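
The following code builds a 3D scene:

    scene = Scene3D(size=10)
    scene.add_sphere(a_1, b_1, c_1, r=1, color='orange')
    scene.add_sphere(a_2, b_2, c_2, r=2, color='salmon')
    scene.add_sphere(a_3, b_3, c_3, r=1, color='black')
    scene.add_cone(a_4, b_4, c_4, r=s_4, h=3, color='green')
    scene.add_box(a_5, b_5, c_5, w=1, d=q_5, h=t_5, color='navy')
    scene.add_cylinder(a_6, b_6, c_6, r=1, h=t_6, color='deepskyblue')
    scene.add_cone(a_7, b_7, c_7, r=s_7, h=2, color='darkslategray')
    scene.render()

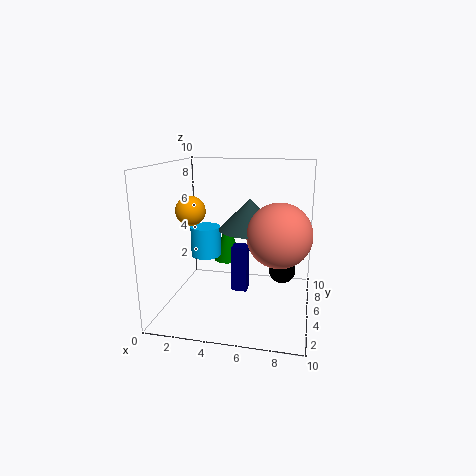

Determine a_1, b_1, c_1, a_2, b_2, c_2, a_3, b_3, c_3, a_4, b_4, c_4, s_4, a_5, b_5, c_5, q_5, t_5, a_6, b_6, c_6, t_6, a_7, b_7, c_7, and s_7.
a_1 = 2
b_1 = 4
c_1 = 7
a_2 = 8
b_2 = 3
c_2 = 6
a_3 = 8
b_3 = 7
c_3 = 2
a_4 = 4
b_4 = 6
c_4 = 3
s_4 = 1
a_5 = 5
b_5 = 3
c_5 = 2
q_5 = 1
t_5 = 3
a_6 = 3
b_6 = 4
c_6 = 4
t_6 = 2
a_7 = 6
b_7 = 4
c_7 = 6
s_7 = 2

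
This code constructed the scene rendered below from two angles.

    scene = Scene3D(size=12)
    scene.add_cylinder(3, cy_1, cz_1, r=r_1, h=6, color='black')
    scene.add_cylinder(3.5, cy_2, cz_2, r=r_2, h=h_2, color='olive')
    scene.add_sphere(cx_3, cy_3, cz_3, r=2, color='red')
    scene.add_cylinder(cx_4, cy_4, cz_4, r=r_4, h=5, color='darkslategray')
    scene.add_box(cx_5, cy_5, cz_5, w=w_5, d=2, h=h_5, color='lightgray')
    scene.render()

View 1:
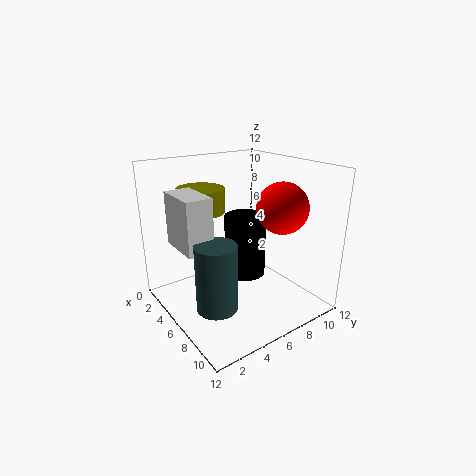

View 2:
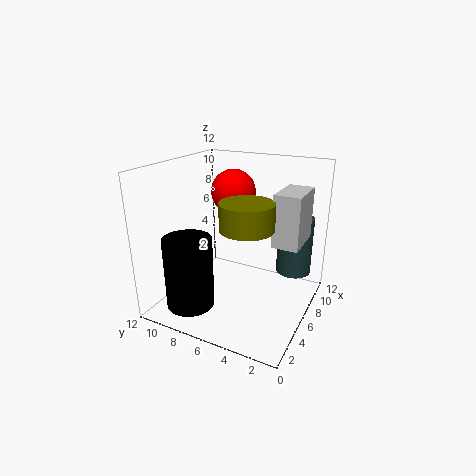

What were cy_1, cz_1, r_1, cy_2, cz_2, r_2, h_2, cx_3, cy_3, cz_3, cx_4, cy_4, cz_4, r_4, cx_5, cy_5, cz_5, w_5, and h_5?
cy_1 = 9; cz_1 = 0.5; r_1 = 2; cy_2 = 4; cz_2 = 8; r_2 = 2; h_2 = 2; cx_3 = 9; cy_3 = 8; cz_3 = 9; cx_4 = 9; cy_4 = 2; cz_4 = 2.5; r_4 = 1.5; cx_5 = 4.5; cy_5 = 0.5; cz_5 = 6.5; w_5 = 3.5; h_5 = 4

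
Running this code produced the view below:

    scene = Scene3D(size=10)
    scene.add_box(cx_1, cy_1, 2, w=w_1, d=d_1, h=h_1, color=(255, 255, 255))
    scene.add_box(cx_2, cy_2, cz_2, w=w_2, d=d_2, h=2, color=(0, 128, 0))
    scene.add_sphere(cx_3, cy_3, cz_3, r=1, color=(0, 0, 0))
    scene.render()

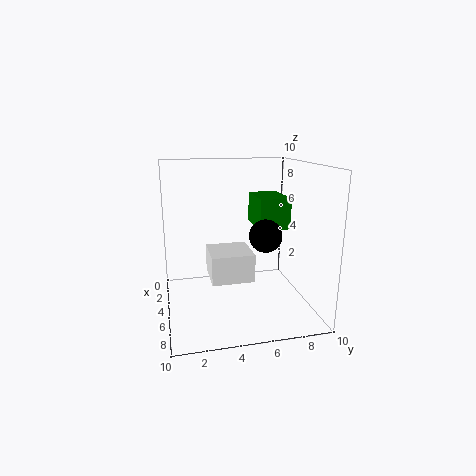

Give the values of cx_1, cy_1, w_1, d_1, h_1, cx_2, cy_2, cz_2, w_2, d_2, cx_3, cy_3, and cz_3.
cx_1 = 3; cy_1 = 3; w_1 = 3; d_1 = 3; h_1 = 2; cx_2 = 4; cy_2 = 6; cz_2 = 6; w_2 = 3; d_2 = 2; cx_3 = 8; cy_3 = 6; cz_3 = 6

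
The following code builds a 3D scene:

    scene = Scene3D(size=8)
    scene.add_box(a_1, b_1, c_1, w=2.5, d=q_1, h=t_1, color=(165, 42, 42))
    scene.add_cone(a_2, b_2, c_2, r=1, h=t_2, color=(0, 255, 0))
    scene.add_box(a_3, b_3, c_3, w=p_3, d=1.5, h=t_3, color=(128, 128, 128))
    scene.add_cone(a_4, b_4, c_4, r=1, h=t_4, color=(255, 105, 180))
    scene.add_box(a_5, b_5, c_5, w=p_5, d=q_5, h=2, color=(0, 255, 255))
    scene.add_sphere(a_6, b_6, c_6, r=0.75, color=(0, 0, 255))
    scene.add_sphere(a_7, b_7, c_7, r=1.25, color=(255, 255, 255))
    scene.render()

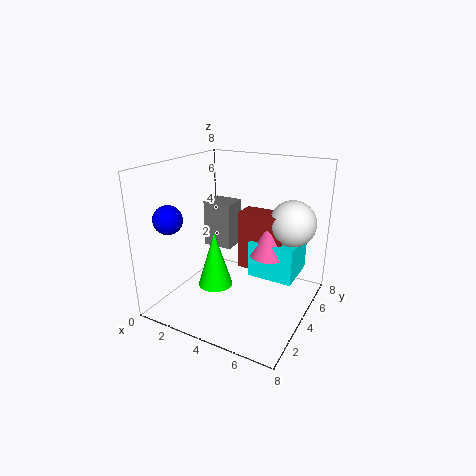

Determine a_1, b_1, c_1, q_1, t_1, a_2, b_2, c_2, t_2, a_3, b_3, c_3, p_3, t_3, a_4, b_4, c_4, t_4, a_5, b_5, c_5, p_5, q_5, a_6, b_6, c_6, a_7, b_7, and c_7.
a_1 = 4, b_1 = 4, c_1 = 2.25, q_1 = 1.25, t_1 = 3.25, a_2 = 2.75, b_2 = 3.5, c_2 = 1, t_2 = 3.25, a_3 = 1.25, b_3 = 4.75, c_3 = 2.75, p_3 = 1.75, t_3 = 2.75, a_4 = 5.75, b_4 = 4.25, c_4 = 3.25, t_4 = 2, a_5 = 4.75, b_5 = 3.75, c_5 = 2, p_5 = 2.5, q_5 = 2.5, a_6 = 1.5, b_6 = 1.25, c_6 = 5.5, a_7 = 6.75, b_7 = 5, c_7 = 5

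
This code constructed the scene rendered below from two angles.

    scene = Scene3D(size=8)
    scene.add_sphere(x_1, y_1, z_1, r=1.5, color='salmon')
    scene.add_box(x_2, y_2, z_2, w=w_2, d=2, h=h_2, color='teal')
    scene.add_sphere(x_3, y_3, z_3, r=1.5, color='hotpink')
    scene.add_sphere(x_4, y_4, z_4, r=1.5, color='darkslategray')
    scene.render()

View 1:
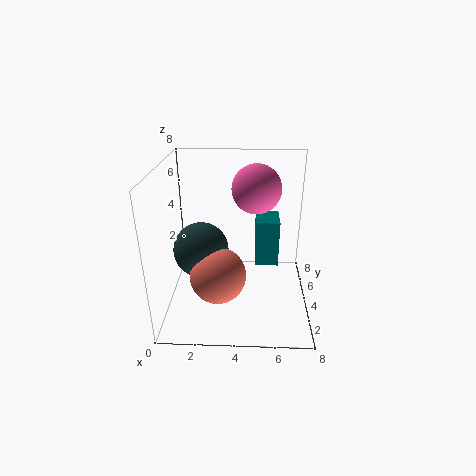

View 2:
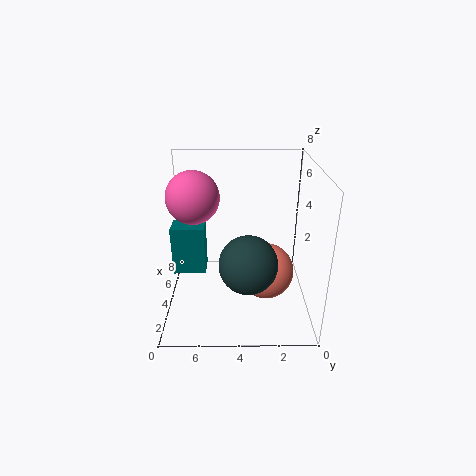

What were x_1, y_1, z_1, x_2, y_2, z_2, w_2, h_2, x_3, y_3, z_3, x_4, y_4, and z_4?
x_1 = 3, y_1 = 2.5, z_1 = 2.5, x_2 = 5, y_2 = 6, z_2 = 1, w_2 = 1.5, h_2 = 3, x_3 = 5, y_3 = 6.5, z_3 = 6, x_4 = 2, y_4 = 3.5, z_4 = 3.5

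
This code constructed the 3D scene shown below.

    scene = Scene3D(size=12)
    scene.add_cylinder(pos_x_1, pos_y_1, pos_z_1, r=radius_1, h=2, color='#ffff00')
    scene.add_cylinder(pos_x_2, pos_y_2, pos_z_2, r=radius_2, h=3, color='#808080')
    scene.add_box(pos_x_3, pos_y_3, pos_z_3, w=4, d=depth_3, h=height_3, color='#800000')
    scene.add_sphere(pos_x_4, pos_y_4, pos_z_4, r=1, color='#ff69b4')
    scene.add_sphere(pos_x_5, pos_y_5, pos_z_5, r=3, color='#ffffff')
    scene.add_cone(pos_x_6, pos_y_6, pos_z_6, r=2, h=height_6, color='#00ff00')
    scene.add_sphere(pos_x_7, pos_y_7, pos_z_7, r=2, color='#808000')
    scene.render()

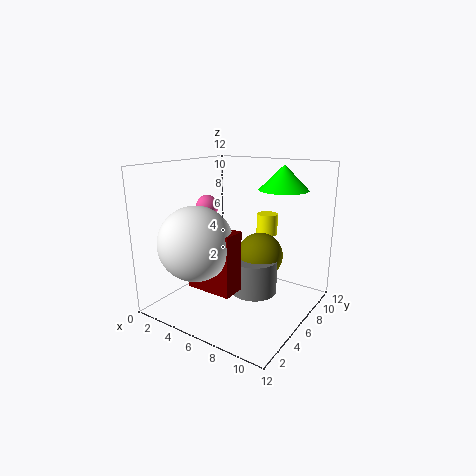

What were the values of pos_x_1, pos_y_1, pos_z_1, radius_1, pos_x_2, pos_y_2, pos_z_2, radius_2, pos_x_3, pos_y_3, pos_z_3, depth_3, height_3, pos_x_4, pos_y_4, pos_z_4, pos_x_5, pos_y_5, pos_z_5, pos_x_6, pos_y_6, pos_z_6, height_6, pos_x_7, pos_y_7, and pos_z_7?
pos_x_1 = 6; pos_y_1 = 11; pos_z_1 = 5; radius_1 = 1; pos_x_2 = 7; pos_y_2 = 7; pos_z_2 = 1; radius_2 = 2; pos_x_3 = 3; pos_y_3 = 3; pos_z_3 = 2; depth_3 = 2; height_3 = 5; pos_x_4 = 2; pos_y_4 = 7; pos_z_4 = 8; pos_x_5 = 4; pos_y_5 = 3; pos_z_5 = 6; pos_x_6 = 9; pos_y_6 = 8; pos_z_6 = 10; height_6 = 2; pos_x_7 = 7; pos_y_7 = 8; pos_z_7 = 4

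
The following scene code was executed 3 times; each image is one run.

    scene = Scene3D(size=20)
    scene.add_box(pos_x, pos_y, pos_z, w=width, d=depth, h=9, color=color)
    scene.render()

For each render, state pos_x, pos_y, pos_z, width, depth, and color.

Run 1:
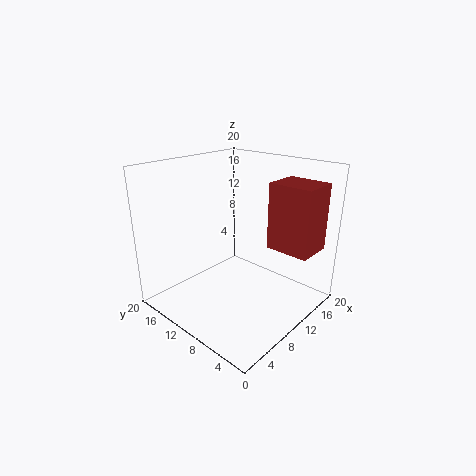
pos_x = 12, pos_y = 0.5, pos_z = 9, width = 5, depth = 6, color = 'brown'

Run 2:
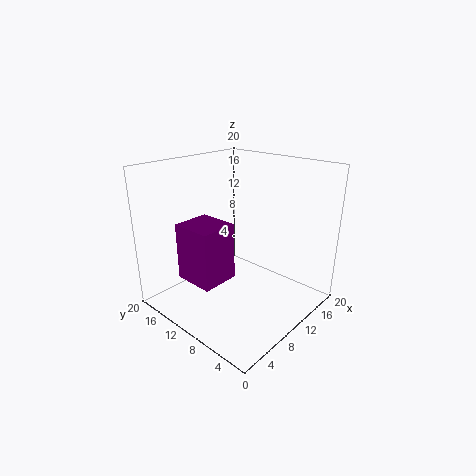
pos_x = 6.5, pos_y = 13, pos_z = 1.5, width = 6, depth = 6.5, color = 'purple'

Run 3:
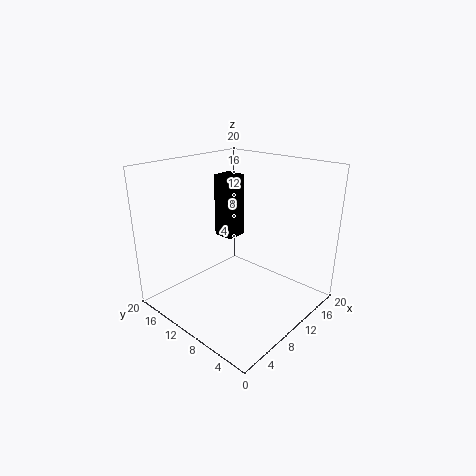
pos_x = 10.5, pos_y = 12, pos_z = 9, width = 3, depth = 3, color = 'black'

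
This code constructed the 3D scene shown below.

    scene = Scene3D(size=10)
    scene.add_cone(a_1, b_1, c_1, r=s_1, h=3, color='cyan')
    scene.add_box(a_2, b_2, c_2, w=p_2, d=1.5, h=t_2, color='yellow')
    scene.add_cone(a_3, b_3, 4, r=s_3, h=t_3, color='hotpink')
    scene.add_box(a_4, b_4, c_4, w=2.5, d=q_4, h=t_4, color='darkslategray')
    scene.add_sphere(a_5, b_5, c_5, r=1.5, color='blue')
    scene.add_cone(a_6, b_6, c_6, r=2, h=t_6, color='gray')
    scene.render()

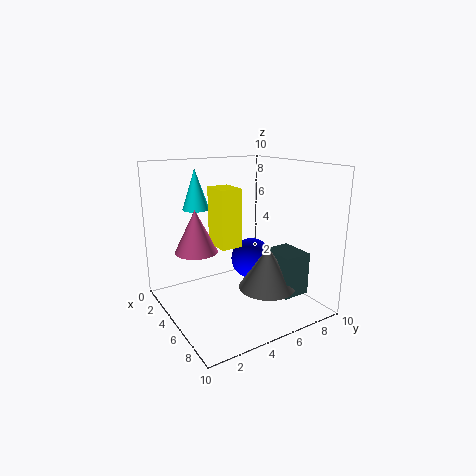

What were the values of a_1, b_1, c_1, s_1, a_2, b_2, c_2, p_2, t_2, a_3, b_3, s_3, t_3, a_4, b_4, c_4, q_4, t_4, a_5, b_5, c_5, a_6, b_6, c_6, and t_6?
a_1 = 1.5, b_1 = 3.5, c_1 = 6.5, s_1 = 1, a_2 = 3.5, b_2 = 3.5, c_2 = 4.5, p_2 = 2, t_2 = 4, a_3 = 3.5, b_3 = 2.5, s_3 = 1.5, t_3 = 3, a_4 = 5.5, b_4 = 7, c_4 = 1, q_4 = 2, t_4 = 3, a_5 = 4.5, b_5 = 6.5, c_5 = 3, a_6 = 6.5, b_6 = 6.5, c_6 = 1.5, t_6 = 3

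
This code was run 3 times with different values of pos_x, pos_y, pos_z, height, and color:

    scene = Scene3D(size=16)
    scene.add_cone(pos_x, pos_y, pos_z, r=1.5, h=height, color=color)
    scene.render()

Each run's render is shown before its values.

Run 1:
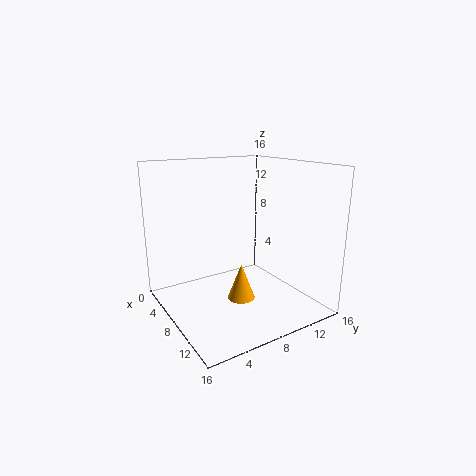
pos_x = 9.5; pos_y = 7.5; pos_z = 1.5; height = 4; color = 'orange'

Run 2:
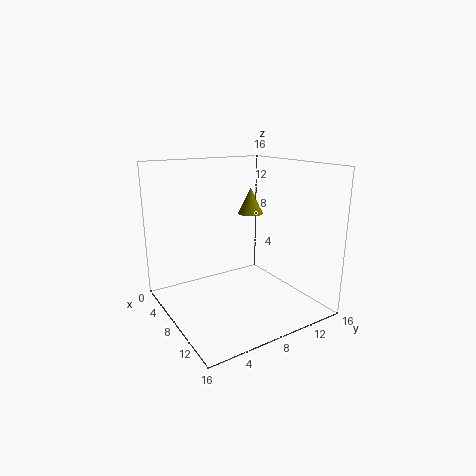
pos_x = 6; pos_y = 11; pos_z = 10; height = 3; color = 'olive'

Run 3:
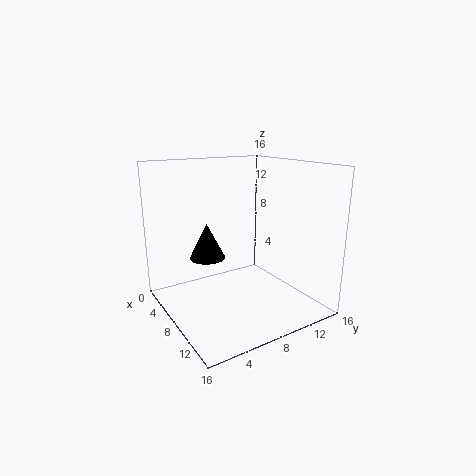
pos_x = 13.5; pos_y = 1.5; pos_z = 9; height = 3; color = 'black'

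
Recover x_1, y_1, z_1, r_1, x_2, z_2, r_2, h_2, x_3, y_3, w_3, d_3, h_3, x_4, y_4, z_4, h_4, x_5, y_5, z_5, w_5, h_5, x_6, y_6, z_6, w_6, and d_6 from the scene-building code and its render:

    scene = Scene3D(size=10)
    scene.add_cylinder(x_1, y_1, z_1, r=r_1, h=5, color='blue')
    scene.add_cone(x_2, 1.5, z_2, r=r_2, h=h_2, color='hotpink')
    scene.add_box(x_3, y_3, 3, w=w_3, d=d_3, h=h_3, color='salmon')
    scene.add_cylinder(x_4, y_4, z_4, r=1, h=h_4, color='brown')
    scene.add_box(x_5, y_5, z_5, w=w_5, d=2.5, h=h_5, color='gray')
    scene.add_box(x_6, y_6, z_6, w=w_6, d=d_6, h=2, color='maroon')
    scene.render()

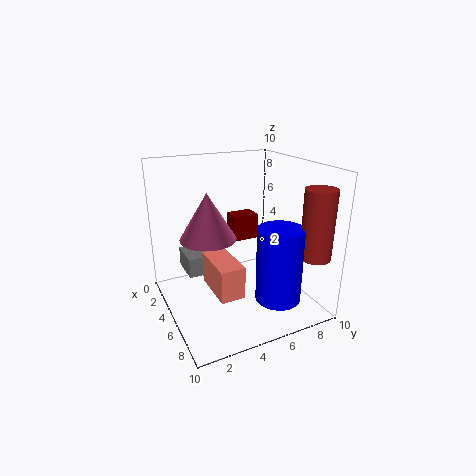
x_1 = 8
y_1 = 6.5
z_1 = 1.5
r_1 = 1.5
x_2 = 8.5
z_2 = 7
r_2 = 1.5
h_2 = 2.5
x_3 = 6
y_3 = 2
w_3 = 3
d_3 = 1.5
h_3 = 2
x_4 = 9
y_4 = 8.5
z_4 = 4.5
h_4 = 4.5
x_5 = 0.5
y_5 = 2
z_5 = 1.5
w_5 = 2.5
h_5 = 1.5
x_6 = 1
y_6 = 6
z_6 = 3.5
w_6 = 1.5
d_6 = 2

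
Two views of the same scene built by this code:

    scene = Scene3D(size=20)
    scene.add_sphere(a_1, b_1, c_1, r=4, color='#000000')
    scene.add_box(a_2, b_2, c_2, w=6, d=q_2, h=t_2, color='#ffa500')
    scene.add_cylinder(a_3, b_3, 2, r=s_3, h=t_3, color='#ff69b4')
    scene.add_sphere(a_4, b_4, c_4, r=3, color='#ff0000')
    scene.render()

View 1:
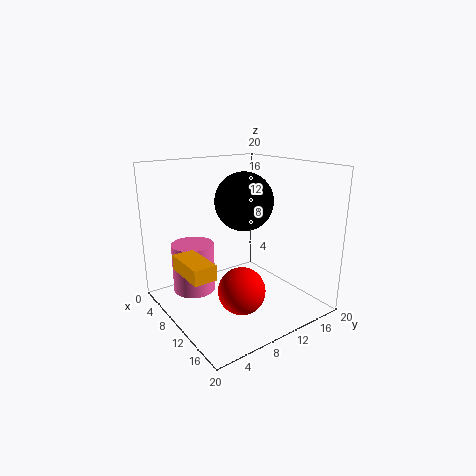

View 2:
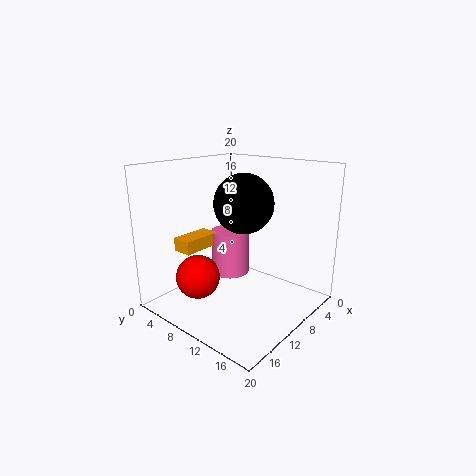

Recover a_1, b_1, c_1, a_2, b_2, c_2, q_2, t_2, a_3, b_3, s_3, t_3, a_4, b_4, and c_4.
a_1 = 10
b_1 = 11
c_1 = 15
a_2 = 8
b_2 = 1
c_2 = 7
q_2 = 3
t_2 = 2
a_3 = 6
b_3 = 5
s_3 = 3
t_3 = 7
a_4 = 15
b_4 = 7
c_4 = 5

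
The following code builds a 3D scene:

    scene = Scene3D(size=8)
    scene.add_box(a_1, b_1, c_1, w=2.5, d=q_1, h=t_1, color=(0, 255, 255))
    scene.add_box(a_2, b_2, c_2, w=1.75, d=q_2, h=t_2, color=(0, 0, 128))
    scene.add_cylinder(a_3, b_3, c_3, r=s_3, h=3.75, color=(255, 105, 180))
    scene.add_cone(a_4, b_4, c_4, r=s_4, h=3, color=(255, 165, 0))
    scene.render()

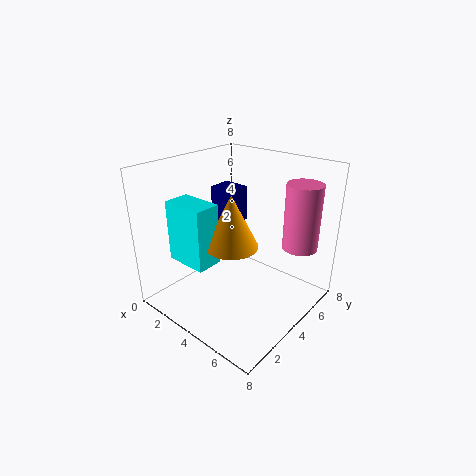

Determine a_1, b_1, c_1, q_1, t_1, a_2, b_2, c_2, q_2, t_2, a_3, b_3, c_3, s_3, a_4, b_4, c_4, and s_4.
a_1 = 0.75; b_1 = 1.75; c_1 = 2.5; q_1 = 1.5; t_1 = 3.5; a_2 = 0.25; b_2 = 5.75; c_2 = 3.5; q_2 = 1.5; t_2 = 2.25; a_3 = 6.5; b_3 = 6.5; c_3 = 3.25; s_3 = 1; a_4 = 3.75; b_4 = 3.75; c_4 = 3.5; s_4 = 1.5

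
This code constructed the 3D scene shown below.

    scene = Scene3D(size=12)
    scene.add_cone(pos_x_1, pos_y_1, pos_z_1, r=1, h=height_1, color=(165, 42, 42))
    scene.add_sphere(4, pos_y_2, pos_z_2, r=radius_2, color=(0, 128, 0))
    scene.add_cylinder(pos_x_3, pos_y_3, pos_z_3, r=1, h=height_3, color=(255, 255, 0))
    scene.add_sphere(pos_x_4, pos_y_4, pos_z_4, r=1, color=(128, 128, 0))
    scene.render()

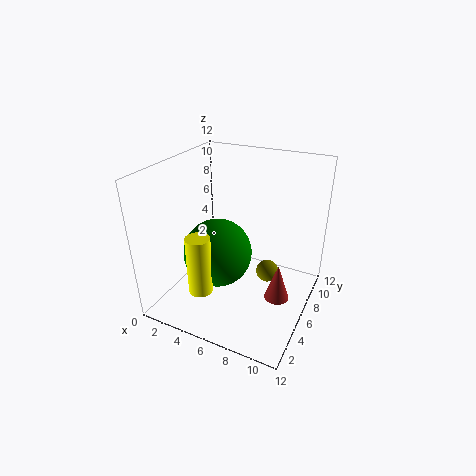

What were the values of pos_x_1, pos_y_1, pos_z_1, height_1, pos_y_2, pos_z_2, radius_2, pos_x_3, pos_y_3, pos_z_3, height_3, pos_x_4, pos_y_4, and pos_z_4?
pos_x_1 = 10, pos_y_1 = 5, pos_z_1 = 2, height_1 = 3, pos_y_2 = 6, pos_z_2 = 4, radius_2 = 3, pos_x_3 = 4, pos_y_3 = 3, pos_z_3 = 2, height_3 = 5, pos_x_4 = 8, pos_y_4 = 8, pos_z_4 = 2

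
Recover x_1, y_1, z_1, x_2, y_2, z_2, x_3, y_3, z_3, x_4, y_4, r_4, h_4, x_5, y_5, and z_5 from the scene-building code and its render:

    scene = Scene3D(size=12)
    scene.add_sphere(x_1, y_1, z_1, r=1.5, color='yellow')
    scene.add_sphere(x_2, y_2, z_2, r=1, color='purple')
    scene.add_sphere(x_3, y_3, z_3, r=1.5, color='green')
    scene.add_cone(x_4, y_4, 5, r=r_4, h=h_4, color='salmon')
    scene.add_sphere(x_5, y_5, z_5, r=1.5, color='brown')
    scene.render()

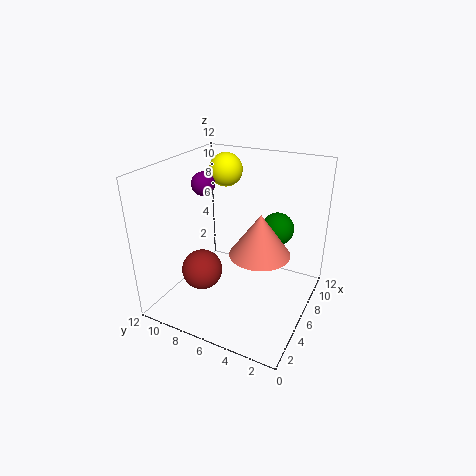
x_1 = 9.5, y_1 = 9, z_1 = 10.5, x_2 = 6.5, y_2 = 9.5, z_2 = 10, x_3 = 10, y_3 = 4, z_3 = 5.5, x_4 = 6, y_4 = 4, r_4 = 2.5, h_4 = 3.5, x_5 = 2, y_5 = 7, z_5 = 5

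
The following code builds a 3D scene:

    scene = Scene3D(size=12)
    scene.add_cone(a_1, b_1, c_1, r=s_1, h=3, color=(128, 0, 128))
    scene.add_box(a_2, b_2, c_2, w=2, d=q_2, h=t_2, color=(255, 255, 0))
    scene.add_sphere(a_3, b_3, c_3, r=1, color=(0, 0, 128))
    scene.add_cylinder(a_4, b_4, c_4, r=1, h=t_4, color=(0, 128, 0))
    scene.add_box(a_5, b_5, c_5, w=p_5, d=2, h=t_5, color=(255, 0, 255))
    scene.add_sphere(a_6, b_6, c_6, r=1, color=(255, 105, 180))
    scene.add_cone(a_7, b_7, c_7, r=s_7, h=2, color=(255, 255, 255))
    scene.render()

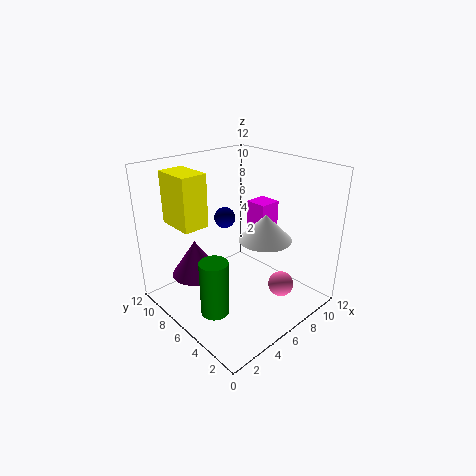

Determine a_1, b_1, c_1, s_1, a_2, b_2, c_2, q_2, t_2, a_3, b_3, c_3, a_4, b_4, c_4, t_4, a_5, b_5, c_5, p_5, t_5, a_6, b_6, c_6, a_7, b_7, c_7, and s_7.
a_1 = 3; b_1 = 8; c_1 = 3; s_1 = 2; a_2 = 1; b_2 = 6; c_2 = 8; q_2 = 3; t_2 = 4; a_3 = 8; b_3 = 10; c_3 = 6; a_4 = 1; b_4 = 3; c_4 = 3; t_4 = 4; a_5 = 9; b_5 = 6; c_5 = 4; p_5 = 2; t_5 = 4; a_6 = 7; b_6 = 2; c_6 = 3; a_7 = 6; b_7 = 3; c_7 = 7; s_7 = 2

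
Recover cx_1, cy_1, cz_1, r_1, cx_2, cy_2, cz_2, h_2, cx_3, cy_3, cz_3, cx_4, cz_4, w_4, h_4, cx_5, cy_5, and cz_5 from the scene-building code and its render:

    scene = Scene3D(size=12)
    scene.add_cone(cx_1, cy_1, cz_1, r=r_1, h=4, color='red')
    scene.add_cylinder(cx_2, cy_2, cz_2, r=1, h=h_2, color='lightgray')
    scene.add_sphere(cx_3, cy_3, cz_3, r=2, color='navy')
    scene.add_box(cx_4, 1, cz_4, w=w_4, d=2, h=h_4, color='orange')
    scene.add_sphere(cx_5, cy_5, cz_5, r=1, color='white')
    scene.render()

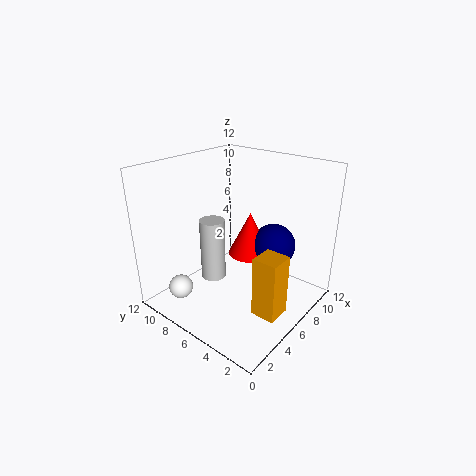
cx_1 = 9; cy_1 = 7; cz_1 = 3; r_1 = 2; cx_2 = 4; cy_2 = 7; cz_2 = 3; h_2 = 5; cx_3 = 10; cy_3 = 5; cz_3 = 4; cx_4 = 4; cz_4 = 1; w_4 = 2; h_4 = 5; cx_5 = 2; cy_5 = 9; cz_5 = 2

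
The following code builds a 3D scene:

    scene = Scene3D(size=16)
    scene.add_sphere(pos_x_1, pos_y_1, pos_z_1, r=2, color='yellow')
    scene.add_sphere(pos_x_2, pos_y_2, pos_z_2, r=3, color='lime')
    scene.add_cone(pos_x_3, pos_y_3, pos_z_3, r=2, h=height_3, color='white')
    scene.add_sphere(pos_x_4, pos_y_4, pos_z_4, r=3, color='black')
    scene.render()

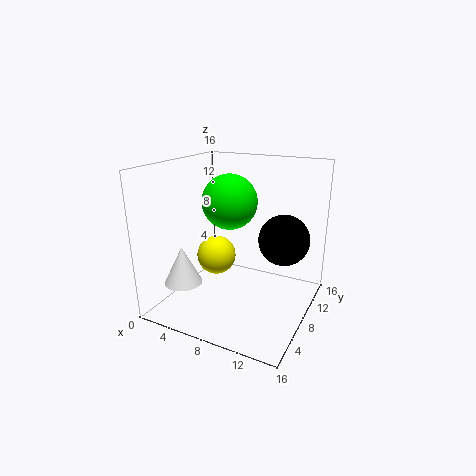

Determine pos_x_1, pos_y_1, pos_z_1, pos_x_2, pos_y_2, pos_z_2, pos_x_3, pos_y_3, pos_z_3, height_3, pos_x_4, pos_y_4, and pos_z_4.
pos_x_1 = 7; pos_y_1 = 5; pos_z_1 = 7; pos_x_2 = 7; pos_y_2 = 8; pos_z_2 = 12; pos_x_3 = 4; pos_y_3 = 3; pos_z_3 = 4; height_3 = 4; pos_x_4 = 12; pos_y_4 = 12; pos_z_4 = 7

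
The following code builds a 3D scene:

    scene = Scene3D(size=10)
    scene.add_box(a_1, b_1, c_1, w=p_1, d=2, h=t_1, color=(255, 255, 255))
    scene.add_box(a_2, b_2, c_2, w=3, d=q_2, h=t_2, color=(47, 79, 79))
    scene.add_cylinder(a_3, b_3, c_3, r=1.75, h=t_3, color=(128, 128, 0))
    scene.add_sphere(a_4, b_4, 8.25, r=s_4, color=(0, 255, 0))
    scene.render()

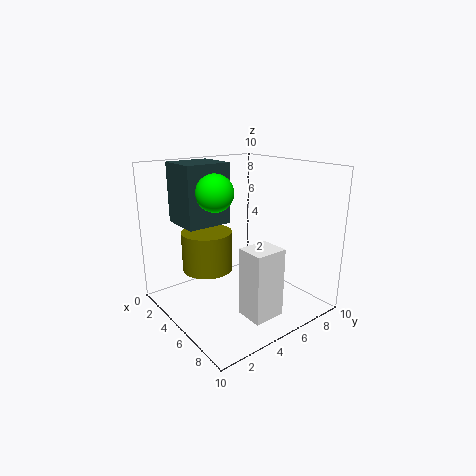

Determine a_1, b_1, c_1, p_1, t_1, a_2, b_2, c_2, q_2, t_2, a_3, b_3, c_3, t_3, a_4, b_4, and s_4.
a_1 = 8
b_1 = 2.75
c_1 = 1.5
p_1 = 1.75
t_1 = 4.25
a_2 = 0.75
b_2 = 2
c_2 = 5.75
q_2 = 3.25
t_2 = 4.25
a_3 = 3.75
b_3 = 3.25
c_3 = 2.75
t_3 = 2.75
a_4 = 4.5
b_4 = 3.5
s_4 = 1.25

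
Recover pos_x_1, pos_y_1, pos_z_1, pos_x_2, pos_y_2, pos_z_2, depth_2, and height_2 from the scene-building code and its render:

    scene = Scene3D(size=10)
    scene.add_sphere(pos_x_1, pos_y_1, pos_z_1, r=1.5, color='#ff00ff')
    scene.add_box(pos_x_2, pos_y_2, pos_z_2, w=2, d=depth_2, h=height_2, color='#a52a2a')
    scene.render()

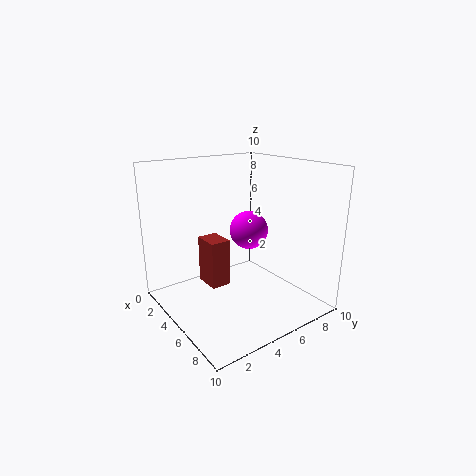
pos_x_1 = 3, pos_y_1 = 7.5, pos_z_1 = 4.5, pos_x_2 = 2, pos_y_2 = 3.5, pos_z_2 = 1, depth_2 = 1.5, height_2 = 3.5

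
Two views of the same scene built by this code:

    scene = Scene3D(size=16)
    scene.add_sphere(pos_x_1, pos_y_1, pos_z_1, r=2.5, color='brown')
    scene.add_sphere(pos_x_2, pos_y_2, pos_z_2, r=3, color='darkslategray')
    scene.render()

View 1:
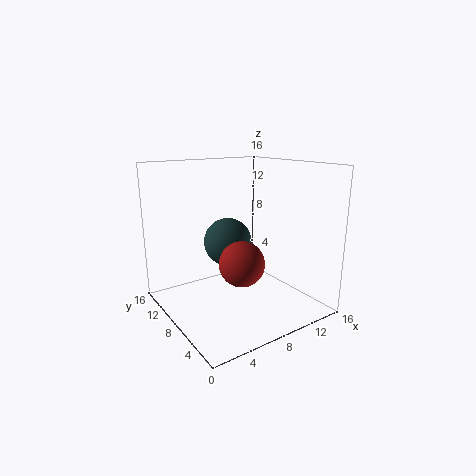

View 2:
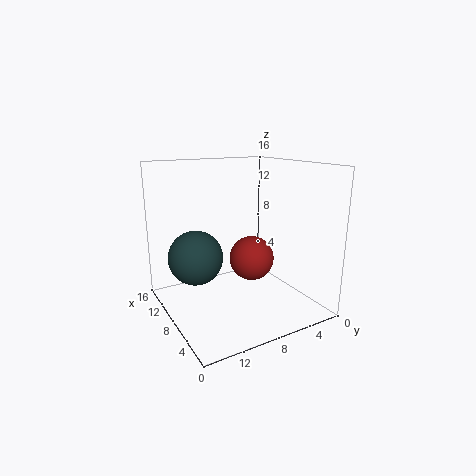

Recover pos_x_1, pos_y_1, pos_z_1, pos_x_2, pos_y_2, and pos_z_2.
pos_x_1 = 7.5
pos_y_1 = 6.5
pos_z_1 = 5.5
pos_x_2 = 9.5
pos_y_2 = 12.5
pos_z_2 = 6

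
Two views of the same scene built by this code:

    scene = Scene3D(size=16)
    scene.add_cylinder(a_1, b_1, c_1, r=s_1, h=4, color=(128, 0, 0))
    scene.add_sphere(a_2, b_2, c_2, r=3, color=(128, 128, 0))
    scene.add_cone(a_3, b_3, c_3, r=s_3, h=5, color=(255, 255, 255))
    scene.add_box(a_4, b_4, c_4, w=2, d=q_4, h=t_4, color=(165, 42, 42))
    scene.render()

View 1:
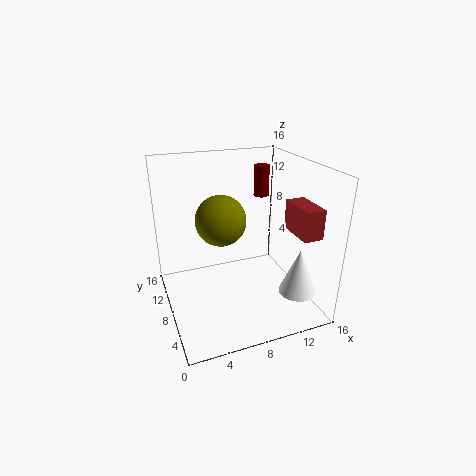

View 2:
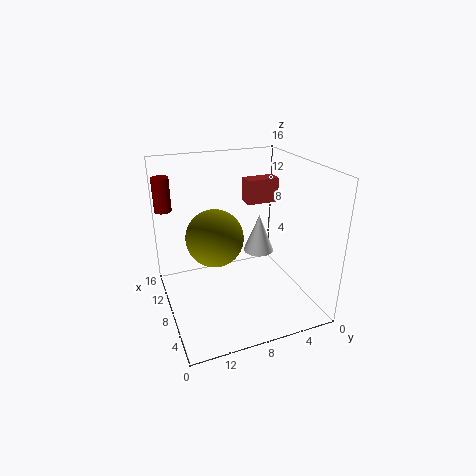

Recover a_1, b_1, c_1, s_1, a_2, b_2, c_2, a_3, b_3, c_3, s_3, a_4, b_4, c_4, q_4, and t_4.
a_1 = 14
b_1 = 15
c_1 = 10
s_1 = 1
a_2 = 7
b_2 = 11
c_2 = 9
a_3 = 13
b_3 = 3
c_3 = 3
s_3 = 2
a_4 = 12
b_4 = 1
c_4 = 10
q_4 = 4
t_4 = 3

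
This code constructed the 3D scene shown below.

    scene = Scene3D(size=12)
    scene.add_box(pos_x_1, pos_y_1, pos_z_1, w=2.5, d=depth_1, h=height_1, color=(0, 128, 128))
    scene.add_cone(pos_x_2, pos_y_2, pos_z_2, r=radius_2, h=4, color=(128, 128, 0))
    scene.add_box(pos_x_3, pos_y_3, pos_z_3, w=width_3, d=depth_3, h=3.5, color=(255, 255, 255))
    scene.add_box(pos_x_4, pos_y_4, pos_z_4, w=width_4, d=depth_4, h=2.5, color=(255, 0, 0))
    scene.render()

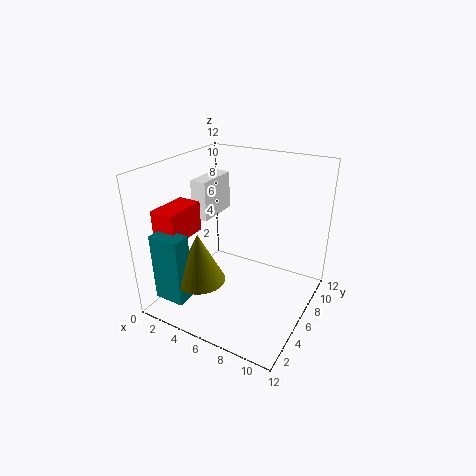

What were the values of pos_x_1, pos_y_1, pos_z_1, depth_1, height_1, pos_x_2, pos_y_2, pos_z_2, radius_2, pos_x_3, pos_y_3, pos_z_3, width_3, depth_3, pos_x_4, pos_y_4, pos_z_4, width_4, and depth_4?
pos_x_1 = 1.5; pos_y_1 = 0.5; pos_z_1 = 2; depth_1 = 1.5; height_1 = 5.5; pos_x_2 = 4.5; pos_y_2 = 2.5; pos_z_2 = 3.5; radius_2 = 2; pos_x_3 = 1; pos_y_3 = 6.5; pos_z_3 = 6.5; width_3 = 1.5; depth_3 = 4; pos_x_4 = 1; pos_y_4 = 1.5; pos_z_4 = 6.5; width_4 = 2; depth_4 = 3.5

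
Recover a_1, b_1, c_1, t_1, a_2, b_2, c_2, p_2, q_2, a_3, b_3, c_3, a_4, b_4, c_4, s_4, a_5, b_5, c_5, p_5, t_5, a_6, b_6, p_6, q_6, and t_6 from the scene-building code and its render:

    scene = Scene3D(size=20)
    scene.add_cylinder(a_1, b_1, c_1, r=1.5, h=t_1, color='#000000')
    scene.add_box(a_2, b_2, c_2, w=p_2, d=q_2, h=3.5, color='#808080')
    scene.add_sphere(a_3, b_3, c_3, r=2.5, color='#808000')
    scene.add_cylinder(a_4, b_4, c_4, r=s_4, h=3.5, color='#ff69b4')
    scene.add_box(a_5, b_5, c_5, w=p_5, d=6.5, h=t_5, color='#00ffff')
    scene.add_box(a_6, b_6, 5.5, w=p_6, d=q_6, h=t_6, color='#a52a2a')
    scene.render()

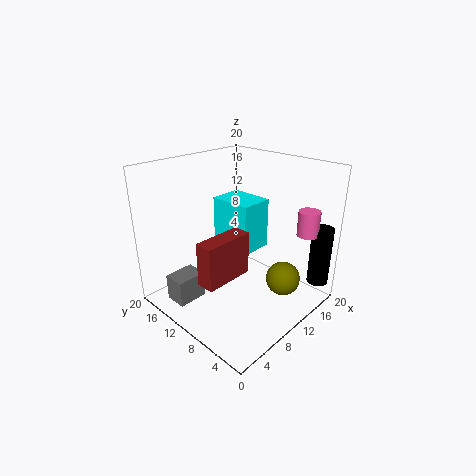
a_1 = 18
b_1 = 1.5
c_1 = 3
t_1 = 8.5
a_2 = 0.5
b_2 = 11
c_2 = 3
p_2 = 4
q_2 = 3
a_3 = 15
b_3 = 5.5
c_3 = 3
a_4 = 16.5
b_4 = 3
c_4 = 10.5
s_4 = 1.5
a_5 = 11.5
b_5 = 10
c_5 = 6.5
p_5 = 5
t_5 = 7.5
a_6 = 3
b_6 = 8
p_6 = 7
q_6 = 2.5
t_6 = 6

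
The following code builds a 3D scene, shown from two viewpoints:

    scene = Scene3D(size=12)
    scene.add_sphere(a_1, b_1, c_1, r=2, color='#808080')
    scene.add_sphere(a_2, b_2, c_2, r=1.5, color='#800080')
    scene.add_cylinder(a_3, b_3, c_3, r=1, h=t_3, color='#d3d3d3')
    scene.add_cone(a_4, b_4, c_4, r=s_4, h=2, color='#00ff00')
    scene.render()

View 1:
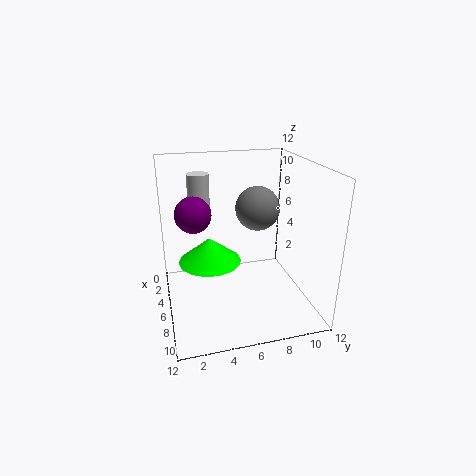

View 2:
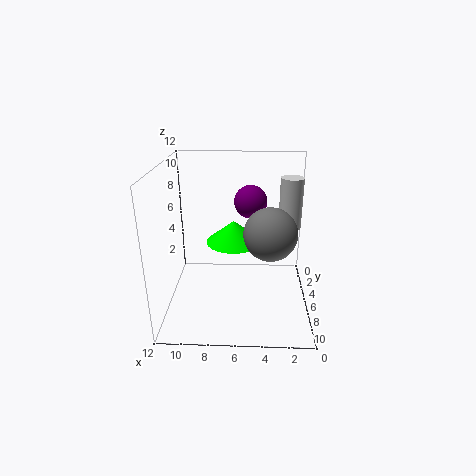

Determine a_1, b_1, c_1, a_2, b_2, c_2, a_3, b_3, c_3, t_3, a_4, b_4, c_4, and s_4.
a_1 = 3.5; b_1 = 8.5; c_1 = 7.5; a_2 = 5; b_2 = 2.5; c_2 = 8; a_3 = 1.5; b_3 = 3.5; c_3 = 6; t_3 = 4.5; a_4 = 6.5; b_4 = 3.5; c_4 = 4.5; s_4 = 2.5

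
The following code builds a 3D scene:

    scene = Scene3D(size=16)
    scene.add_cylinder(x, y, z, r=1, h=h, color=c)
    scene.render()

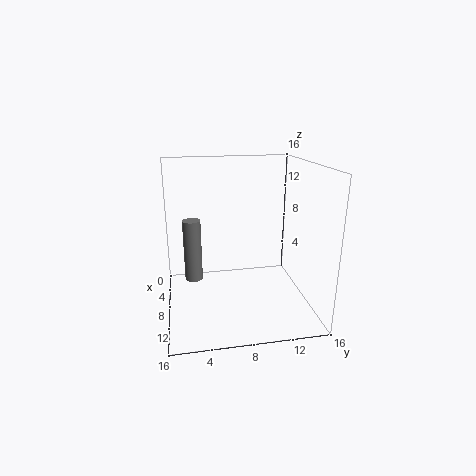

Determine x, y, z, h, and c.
x = 7, y = 3, z = 3, h = 7, c = 'gray'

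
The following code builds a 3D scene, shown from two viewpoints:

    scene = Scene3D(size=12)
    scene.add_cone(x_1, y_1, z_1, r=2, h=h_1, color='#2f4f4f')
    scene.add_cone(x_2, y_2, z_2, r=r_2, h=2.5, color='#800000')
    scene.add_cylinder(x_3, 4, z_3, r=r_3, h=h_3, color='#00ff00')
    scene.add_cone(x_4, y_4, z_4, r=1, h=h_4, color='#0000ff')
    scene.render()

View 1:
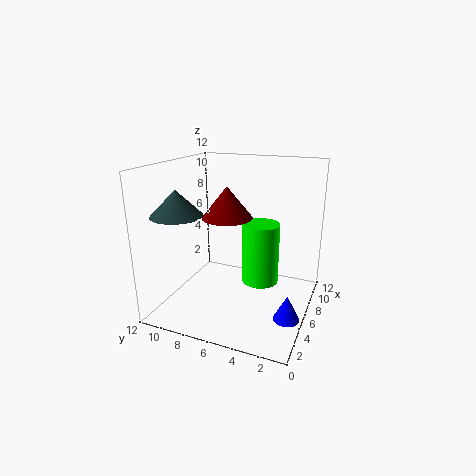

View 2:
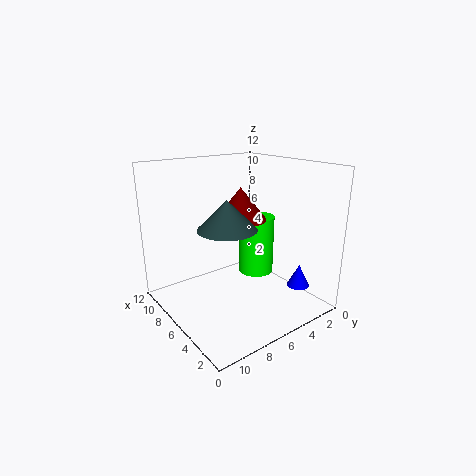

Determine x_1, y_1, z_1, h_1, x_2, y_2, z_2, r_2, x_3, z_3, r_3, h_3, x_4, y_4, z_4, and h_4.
x_1 = 2.5; y_1 = 9.5; z_1 = 8.5; h_1 = 2; x_2 = 5; y_2 = 6.5; z_2 = 8; r_2 = 2; x_3 = 6; z_3 = 2.5; r_3 = 1.5; h_3 = 5; x_4 = 3.5; y_4 = 1; z_4 = 1; h_4 = 2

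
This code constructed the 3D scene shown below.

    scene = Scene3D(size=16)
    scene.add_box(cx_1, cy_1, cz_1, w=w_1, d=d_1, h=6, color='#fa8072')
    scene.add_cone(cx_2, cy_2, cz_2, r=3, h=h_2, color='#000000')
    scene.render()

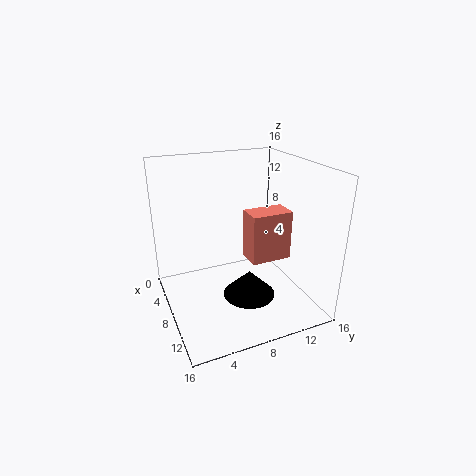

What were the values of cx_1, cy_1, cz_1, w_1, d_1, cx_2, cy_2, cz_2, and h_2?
cx_1 = 5, cy_1 = 10, cz_1 = 4, w_1 = 3, d_1 = 5, cx_2 = 9, cy_2 = 9, cz_2 = 1, h_2 = 3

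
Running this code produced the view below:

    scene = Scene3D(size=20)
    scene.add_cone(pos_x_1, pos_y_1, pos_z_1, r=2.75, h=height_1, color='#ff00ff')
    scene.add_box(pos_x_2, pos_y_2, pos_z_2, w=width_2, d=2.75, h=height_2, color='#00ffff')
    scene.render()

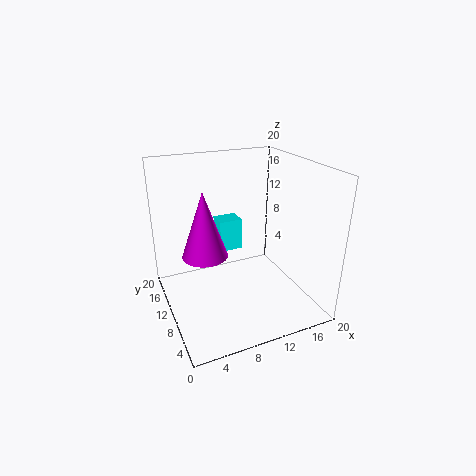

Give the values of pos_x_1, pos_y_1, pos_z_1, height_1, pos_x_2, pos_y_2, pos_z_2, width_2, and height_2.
pos_x_1 = 4; pos_y_1 = 6.25; pos_z_1 = 10.5; height_1 = 8; pos_x_2 = 8; pos_y_2 = 11.5; pos_z_2 = 7.5; width_2 = 3.25; height_2 = 4.5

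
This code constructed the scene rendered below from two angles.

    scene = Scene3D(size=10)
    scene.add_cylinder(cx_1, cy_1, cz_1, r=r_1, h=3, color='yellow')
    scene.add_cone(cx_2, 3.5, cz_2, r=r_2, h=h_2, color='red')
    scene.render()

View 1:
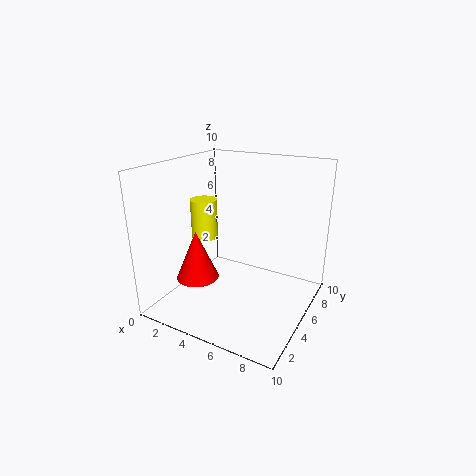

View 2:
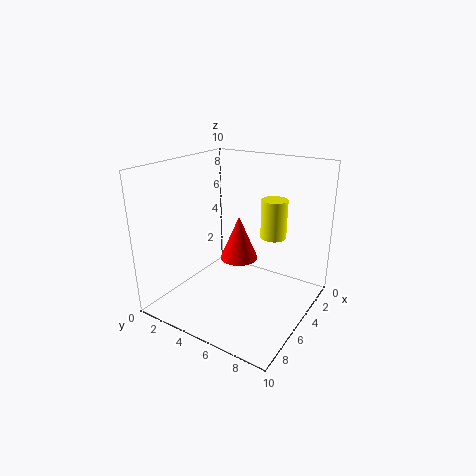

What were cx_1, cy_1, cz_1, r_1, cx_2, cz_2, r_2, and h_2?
cx_1 = 1.5, cy_1 = 6, cz_1 = 4, r_1 = 1, cx_2 = 2.5, cz_2 = 2, r_2 = 1.5, h_2 = 3.5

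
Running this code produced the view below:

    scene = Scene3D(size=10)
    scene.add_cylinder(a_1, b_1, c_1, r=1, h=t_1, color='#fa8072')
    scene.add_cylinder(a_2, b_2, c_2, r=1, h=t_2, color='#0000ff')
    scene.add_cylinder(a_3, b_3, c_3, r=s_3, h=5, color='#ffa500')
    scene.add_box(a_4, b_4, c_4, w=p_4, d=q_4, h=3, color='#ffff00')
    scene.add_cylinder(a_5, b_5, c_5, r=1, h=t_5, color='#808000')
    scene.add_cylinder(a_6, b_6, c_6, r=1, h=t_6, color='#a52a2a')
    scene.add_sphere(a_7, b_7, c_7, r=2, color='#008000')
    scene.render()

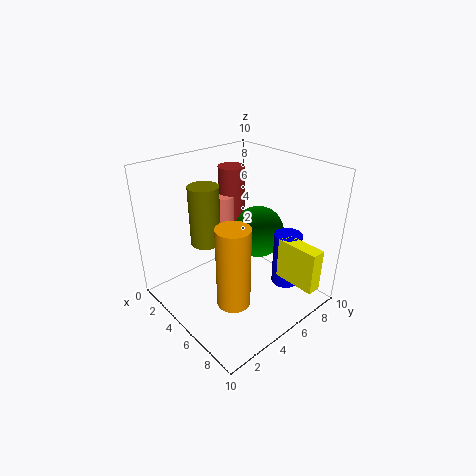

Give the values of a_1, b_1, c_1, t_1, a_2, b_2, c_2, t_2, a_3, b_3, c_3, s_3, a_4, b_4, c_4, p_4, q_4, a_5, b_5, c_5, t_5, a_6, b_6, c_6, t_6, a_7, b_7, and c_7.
a_1 = 2
b_1 = 6
c_1 = 5
t_1 = 2
a_2 = 7
b_2 = 8
c_2 = 1
t_2 = 4
a_3 = 8
b_3 = 2
c_3 = 3
s_3 = 1
a_4 = 7
b_4 = 7
c_4 = 2
p_4 = 3
q_4 = 1
a_5 = 4
b_5 = 3
c_5 = 5
t_5 = 4
a_6 = 2
b_6 = 7
c_6 = 5
t_6 = 4
a_7 = 4
b_7 = 8
c_7 = 4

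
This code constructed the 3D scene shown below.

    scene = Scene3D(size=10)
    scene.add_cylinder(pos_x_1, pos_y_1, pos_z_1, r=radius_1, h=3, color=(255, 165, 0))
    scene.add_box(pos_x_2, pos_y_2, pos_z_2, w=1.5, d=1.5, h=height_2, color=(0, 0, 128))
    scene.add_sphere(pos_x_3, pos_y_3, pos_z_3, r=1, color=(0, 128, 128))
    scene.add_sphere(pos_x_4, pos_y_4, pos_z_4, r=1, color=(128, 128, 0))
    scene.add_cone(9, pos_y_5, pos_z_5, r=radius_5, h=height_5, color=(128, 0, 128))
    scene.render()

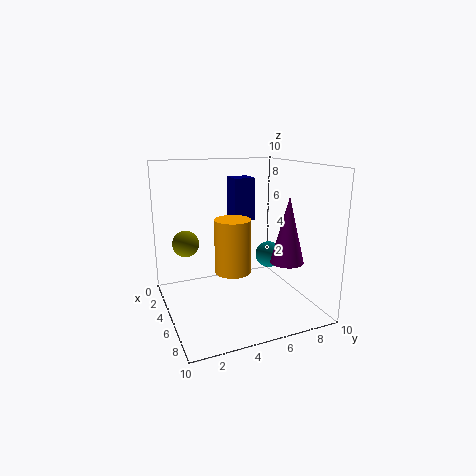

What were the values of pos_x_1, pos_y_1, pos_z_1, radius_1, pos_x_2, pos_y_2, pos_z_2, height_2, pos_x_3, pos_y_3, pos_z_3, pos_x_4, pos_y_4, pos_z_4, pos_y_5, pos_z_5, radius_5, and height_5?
pos_x_1 = 9; pos_y_1 = 3; pos_z_1 = 4.5; radius_1 = 1; pos_x_2 = 3; pos_y_2 = 5; pos_z_2 = 6; height_2 = 3; pos_x_3 = 4; pos_y_3 = 8; pos_z_3 = 3; pos_x_4 = 2; pos_y_4 = 2; pos_z_4 = 4; pos_y_5 = 6.5; pos_z_5 = 4.5; radius_5 = 1; height_5 = 4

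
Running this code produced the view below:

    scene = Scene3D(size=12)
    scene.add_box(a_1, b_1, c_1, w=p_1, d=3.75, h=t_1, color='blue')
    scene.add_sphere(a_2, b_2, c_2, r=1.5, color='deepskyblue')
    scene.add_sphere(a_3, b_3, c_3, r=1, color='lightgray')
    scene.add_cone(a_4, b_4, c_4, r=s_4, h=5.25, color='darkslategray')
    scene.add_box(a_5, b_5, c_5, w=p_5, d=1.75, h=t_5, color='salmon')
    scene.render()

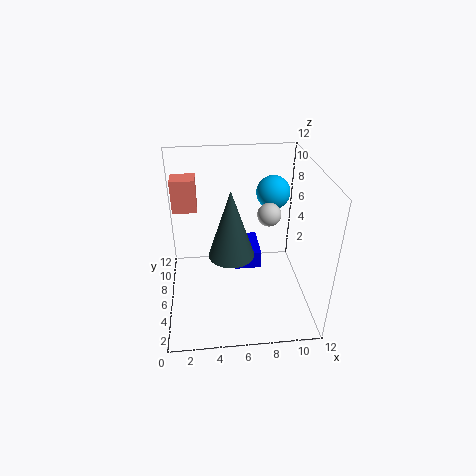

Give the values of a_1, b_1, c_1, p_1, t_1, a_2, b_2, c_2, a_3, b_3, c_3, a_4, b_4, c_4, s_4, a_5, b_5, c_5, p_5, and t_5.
a_1 = 6
b_1 = 8.25
c_1 = 1
p_1 = 2.5
t_1 = 1.75
a_2 = 9.5
b_2 = 9.25
c_2 = 8.5
a_3 = 8.75
b_3 = 7
c_3 = 7.5
a_4 = 5.25
b_4 = 3.75
c_4 = 6
s_4 = 1.75
a_5 = 0.75
b_5 = 7
c_5 = 8
p_5 = 2
t_5 = 2.75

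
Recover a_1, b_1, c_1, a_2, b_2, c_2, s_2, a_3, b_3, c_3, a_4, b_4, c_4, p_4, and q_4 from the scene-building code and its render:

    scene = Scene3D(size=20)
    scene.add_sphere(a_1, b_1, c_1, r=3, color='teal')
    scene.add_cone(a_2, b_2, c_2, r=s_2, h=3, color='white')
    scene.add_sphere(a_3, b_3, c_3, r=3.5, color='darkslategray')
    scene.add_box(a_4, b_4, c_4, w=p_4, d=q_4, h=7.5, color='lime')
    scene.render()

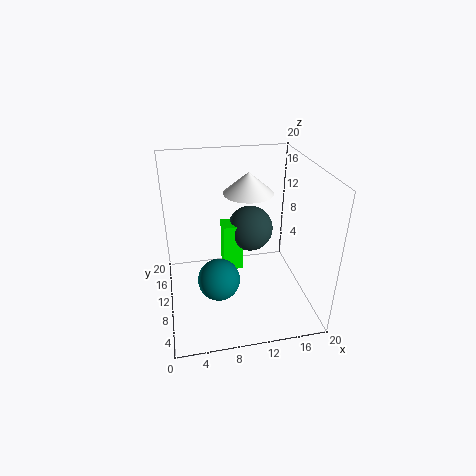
a_1 = 7, b_1 = 9, c_1 = 4, a_2 = 12, b_2 = 12.5, c_2 = 15.5, s_2 = 3.5, a_3 = 13, b_3 = 15, c_3 = 8.5, a_4 = 8.5, b_4 = 13, c_4 = 2.5, p_4 = 3, q_4 = 3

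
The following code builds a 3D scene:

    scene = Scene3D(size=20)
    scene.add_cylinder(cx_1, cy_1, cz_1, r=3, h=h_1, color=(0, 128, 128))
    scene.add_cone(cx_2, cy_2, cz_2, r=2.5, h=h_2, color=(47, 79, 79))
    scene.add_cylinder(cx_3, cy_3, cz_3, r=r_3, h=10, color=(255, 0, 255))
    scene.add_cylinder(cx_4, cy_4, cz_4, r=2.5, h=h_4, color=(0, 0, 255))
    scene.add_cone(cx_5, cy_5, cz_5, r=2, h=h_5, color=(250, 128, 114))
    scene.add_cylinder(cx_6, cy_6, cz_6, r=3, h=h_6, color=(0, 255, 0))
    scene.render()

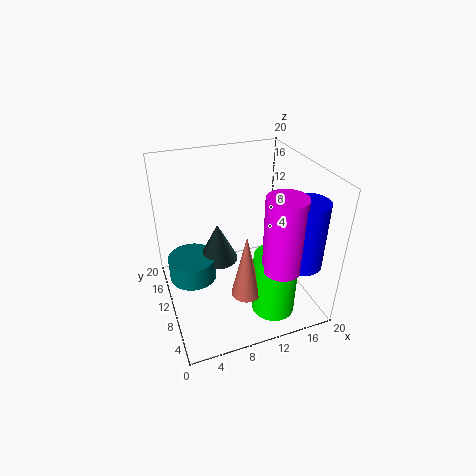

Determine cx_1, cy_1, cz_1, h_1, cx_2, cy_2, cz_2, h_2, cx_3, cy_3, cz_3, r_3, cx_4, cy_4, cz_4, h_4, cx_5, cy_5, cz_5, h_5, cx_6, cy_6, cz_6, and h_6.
cx_1 = 3, cy_1 = 8, cz_1 = 7, h_1 = 3, cx_2 = 6.5, cy_2 = 8, cz_2 = 9, h_2 = 5, cx_3 = 13.5, cy_3 = 3.5, cz_3 = 8.5, r_3 = 2.5, cx_4 = 16.5, cy_4 = 3.5, cz_4 = 8.5, h_4 = 9, cx_5 = 9.5, cy_5 = 5.5, cz_5 = 4, h_5 = 9, cx_6 = 13.5, cy_6 = 5, cz_6 = 0.5, h_6 = 9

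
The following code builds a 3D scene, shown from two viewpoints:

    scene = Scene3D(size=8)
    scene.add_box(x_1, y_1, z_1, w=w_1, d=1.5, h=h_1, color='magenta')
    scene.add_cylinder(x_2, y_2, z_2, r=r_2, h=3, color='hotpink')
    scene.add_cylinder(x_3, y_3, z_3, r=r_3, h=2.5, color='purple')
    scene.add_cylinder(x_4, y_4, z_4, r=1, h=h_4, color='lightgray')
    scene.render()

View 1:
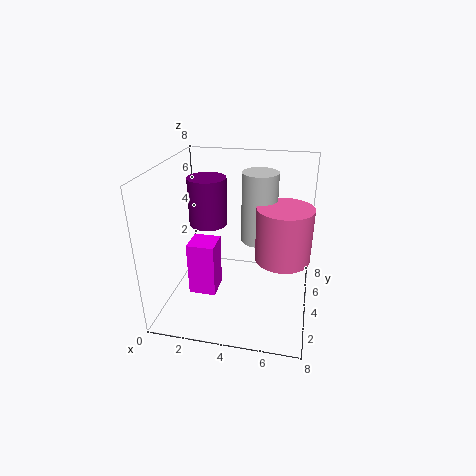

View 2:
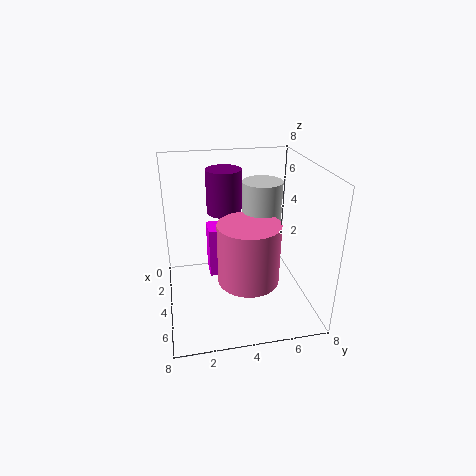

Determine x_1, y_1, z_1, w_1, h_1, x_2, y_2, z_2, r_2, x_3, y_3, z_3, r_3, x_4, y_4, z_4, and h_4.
x_1 = 1.5
y_1 = 2.5
z_1 = 1
w_1 = 1.5
h_1 = 3
x_2 = 6.5
y_2 = 4
z_2 = 3
r_2 = 1.5
x_3 = 2.5
y_3 = 3.5
z_3 = 5
r_3 = 1
x_4 = 5
y_4 = 5
z_4 = 3.5
h_4 = 4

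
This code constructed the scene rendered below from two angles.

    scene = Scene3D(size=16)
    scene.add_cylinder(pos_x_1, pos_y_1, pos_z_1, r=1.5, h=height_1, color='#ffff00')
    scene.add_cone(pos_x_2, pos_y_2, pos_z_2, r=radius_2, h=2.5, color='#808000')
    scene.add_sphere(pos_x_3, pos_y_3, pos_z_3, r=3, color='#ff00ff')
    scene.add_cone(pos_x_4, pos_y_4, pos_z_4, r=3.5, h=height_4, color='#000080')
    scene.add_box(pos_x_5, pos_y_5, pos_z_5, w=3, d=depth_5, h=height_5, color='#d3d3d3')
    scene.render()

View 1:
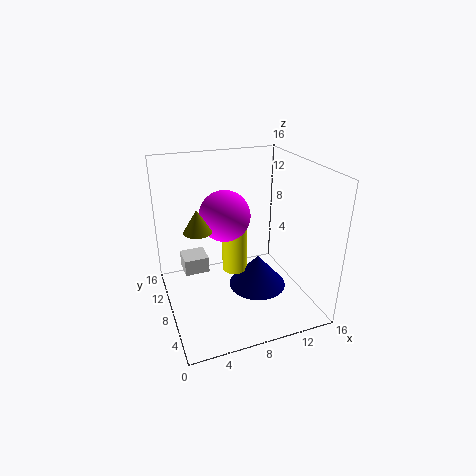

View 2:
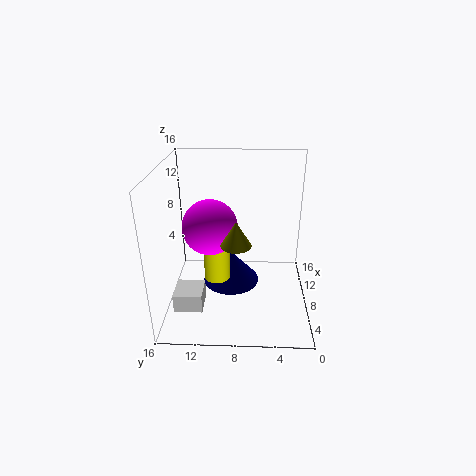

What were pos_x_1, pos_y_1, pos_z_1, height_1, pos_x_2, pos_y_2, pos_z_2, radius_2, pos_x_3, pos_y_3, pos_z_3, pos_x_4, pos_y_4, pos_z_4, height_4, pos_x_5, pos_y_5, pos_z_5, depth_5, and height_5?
pos_x_1 = 8.5; pos_y_1 = 10.5; pos_z_1 = 2.5; height_1 = 7; pos_x_2 = 3.5; pos_y_2 = 8; pos_z_2 = 9.5; radius_2 = 1.5; pos_x_3 = 7.5; pos_y_3 = 11; pos_z_3 = 9.5; pos_x_4 = 11; pos_y_4 = 9; pos_z_4 = 0.5; height_4 = 4; pos_x_5 = 2.5; pos_y_5 = 11.5; pos_z_5 = 2; depth_5 = 3; height_5 = 2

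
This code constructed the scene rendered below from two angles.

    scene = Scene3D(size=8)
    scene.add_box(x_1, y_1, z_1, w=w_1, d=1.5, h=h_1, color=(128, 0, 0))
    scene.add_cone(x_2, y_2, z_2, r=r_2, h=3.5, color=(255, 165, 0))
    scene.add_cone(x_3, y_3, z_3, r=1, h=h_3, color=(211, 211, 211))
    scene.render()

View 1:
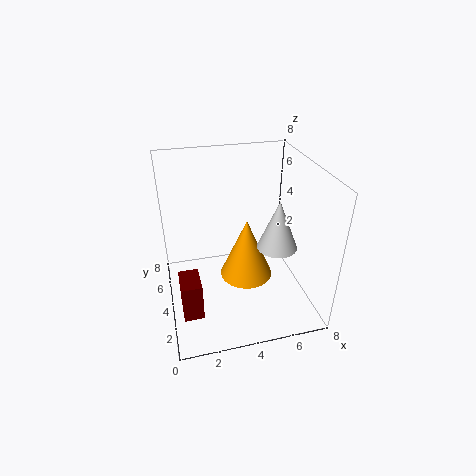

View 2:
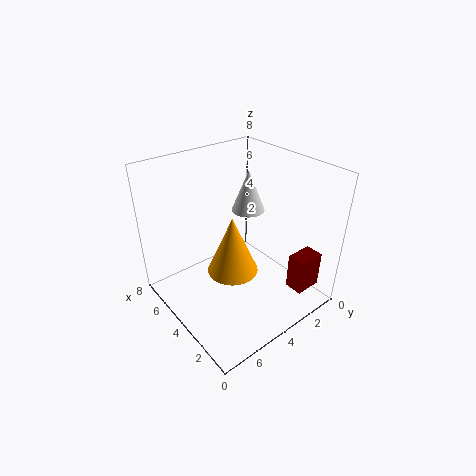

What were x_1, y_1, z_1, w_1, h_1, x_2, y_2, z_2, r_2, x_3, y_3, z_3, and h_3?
x_1 = 0.5; y_1 = 1; z_1 = 1.5; w_1 = 1; h_1 = 2; x_2 = 4.5; y_2 = 4; z_2 = 1.5; r_2 = 1.5; x_3 = 5.5; y_3 = 2; z_3 = 4.5; h_3 = 2.5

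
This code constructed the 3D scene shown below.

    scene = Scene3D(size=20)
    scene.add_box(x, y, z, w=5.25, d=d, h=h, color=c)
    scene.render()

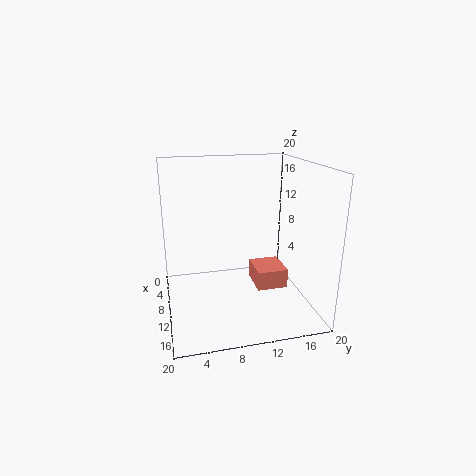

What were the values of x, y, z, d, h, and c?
x = 3.75; y = 13.5; z = 0.5; d = 4.75; h = 3; c = 'salmon'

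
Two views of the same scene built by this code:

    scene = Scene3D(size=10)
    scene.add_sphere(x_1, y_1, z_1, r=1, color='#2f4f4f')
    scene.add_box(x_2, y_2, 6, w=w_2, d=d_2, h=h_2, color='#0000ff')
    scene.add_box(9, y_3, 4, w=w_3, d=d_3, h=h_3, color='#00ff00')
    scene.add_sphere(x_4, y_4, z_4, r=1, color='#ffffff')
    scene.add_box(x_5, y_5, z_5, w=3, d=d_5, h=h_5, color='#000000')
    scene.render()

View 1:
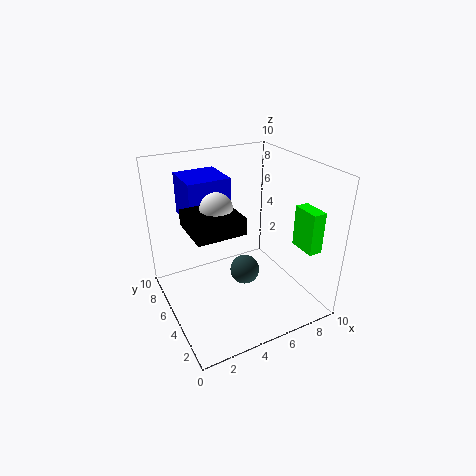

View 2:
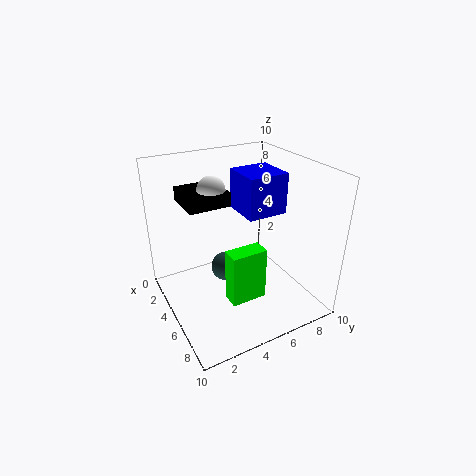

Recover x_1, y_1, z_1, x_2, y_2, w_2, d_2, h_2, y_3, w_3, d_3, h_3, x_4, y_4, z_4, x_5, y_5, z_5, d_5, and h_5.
x_1 = 5, y_1 = 4, z_1 = 3, x_2 = 2, y_2 = 6, w_2 = 3, d_2 = 3, h_2 = 3, y_3 = 2, w_3 = 1, d_3 = 2, h_3 = 3, x_4 = 3, y_4 = 4, z_4 = 8, x_5 = 1, y_5 = 2, z_5 = 7, d_5 = 3, h_5 = 1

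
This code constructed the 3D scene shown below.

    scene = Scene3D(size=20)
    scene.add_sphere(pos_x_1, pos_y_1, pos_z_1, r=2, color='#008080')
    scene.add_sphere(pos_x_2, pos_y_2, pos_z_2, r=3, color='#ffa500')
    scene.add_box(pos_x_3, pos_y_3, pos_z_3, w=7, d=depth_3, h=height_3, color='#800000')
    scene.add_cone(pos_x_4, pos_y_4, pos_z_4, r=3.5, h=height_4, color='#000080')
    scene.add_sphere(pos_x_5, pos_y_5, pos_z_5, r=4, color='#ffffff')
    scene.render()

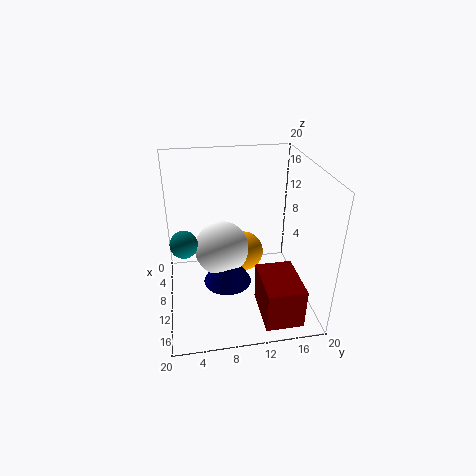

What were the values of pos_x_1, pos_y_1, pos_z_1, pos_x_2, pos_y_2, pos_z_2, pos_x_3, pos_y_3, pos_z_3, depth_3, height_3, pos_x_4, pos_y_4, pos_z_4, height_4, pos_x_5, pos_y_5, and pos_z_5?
pos_x_1 = 8
pos_y_1 = 2.5
pos_z_1 = 8.5
pos_x_2 = 6.5
pos_y_2 = 11.5
pos_z_2 = 5.5
pos_x_3 = 12.5
pos_y_3 = 12
pos_z_3 = 1.5
depth_3 = 5
height_3 = 5.5
pos_x_4 = 9.5
pos_y_4 = 8.5
pos_z_4 = 2.5
height_4 = 6
pos_x_5 = 7.5
pos_y_5 = 8
pos_z_5 = 7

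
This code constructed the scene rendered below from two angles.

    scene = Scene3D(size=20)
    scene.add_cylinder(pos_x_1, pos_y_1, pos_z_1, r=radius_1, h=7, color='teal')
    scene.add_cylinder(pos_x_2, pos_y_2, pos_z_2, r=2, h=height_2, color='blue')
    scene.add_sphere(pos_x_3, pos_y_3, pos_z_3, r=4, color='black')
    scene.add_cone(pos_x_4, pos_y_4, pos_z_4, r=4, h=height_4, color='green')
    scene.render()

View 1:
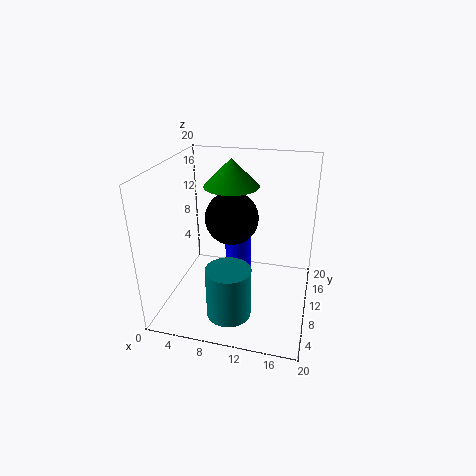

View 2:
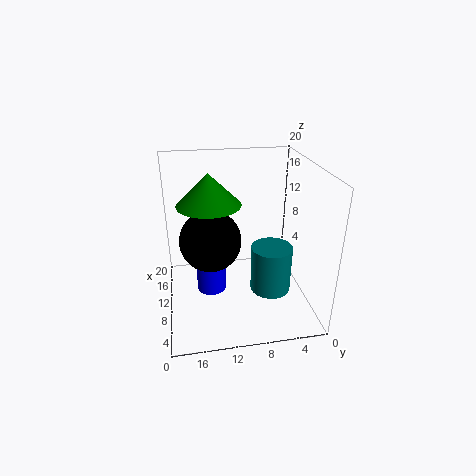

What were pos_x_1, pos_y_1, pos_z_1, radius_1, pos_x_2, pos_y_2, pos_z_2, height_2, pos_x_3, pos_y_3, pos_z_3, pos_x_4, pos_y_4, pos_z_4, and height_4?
pos_x_1 = 10
pos_y_1 = 5
pos_z_1 = 1
radius_1 = 3
pos_x_2 = 9
pos_y_2 = 14
pos_z_2 = 3
height_2 = 6
pos_x_3 = 8
pos_y_3 = 14
pos_z_3 = 11
pos_x_4 = 8
pos_y_4 = 14
pos_z_4 = 16
height_4 = 4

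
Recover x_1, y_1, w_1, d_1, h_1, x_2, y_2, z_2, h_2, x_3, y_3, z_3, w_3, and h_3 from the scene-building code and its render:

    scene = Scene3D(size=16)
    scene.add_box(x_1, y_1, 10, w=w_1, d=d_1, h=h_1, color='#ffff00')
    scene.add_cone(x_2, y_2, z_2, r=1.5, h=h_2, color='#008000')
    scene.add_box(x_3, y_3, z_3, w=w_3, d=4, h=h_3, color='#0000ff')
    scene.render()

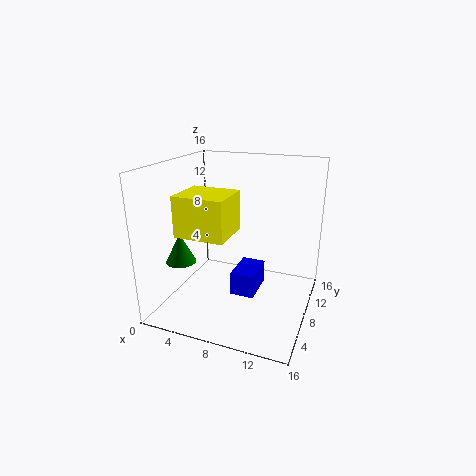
x_1 = 4
y_1 = 1.5
w_1 = 5
d_1 = 4.5
h_1 = 4
x_2 = 4
y_2 = 2.5
z_2 = 7
h_2 = 3
x_3 = 8.5
y_3 = 4.5
z_3 = 3
w_3 = 2.5
h_3 = 2.5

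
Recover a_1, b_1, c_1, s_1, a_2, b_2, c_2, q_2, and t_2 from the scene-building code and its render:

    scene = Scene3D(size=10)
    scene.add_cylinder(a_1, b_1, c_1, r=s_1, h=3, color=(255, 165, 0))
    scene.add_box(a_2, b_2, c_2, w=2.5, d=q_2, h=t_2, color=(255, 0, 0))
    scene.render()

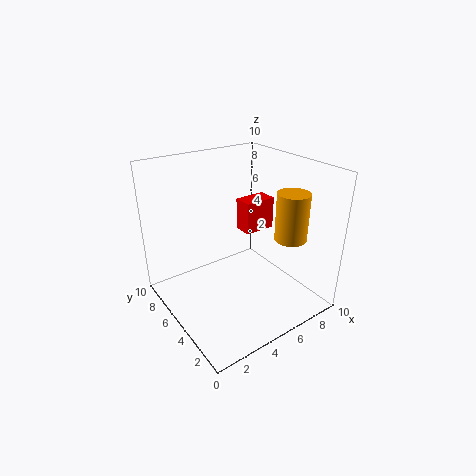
a_1 = 6.5, b_1 = 1.5, c_1 = 6, s_1 = 1, a_2 = 7, b_2 = 6.5, c_2 = 4, q_2 = 1.5, t_2 = 2.5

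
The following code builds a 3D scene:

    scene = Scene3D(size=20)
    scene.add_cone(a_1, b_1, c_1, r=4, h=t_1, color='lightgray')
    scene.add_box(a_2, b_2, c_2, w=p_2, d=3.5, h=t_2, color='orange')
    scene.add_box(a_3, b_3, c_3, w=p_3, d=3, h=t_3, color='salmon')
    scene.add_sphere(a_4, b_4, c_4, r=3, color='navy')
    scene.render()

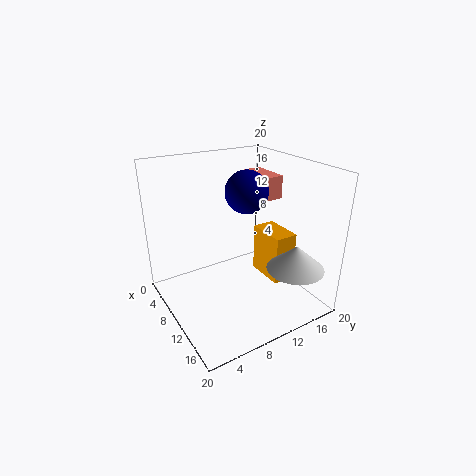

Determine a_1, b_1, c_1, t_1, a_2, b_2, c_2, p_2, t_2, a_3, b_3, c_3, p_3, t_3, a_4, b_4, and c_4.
a_1 = 15.5; b_1 = 16; c_1 = 6; t_1 = 3.5; a_2 = 6; b_2 = 15.5; c_2 = 1.5; p_2 = 6; t_2 = 7.5; a_3 = 2; b_3 = 16; c_3 = 13.5; p_3 = 6; t_3 = 3.5; a_4 = 9; b_4 = 12; c_4 = 16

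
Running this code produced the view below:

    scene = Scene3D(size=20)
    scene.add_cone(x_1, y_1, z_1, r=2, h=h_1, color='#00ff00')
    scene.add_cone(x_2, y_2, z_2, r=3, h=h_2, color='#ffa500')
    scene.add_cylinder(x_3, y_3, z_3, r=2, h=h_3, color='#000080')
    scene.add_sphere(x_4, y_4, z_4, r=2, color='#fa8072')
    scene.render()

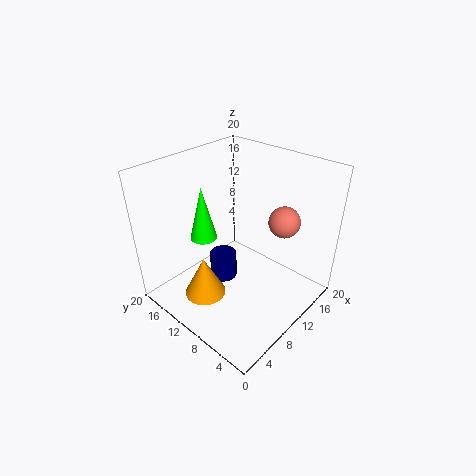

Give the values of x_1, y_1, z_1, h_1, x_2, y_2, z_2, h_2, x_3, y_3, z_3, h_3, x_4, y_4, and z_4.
x_1 = 9; y_1 = 16; z_1 = 8; h_1 = 8; x_2 = 6; y_2 = 13; z_2 = 1; h_2 = 6; x_3 = 10; y_3 = 13; z_3 = 2; h_3 = 4; x_4 = 12; y_4 = 4; z_4 = 14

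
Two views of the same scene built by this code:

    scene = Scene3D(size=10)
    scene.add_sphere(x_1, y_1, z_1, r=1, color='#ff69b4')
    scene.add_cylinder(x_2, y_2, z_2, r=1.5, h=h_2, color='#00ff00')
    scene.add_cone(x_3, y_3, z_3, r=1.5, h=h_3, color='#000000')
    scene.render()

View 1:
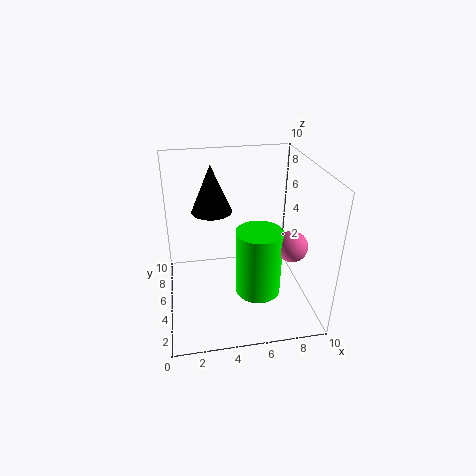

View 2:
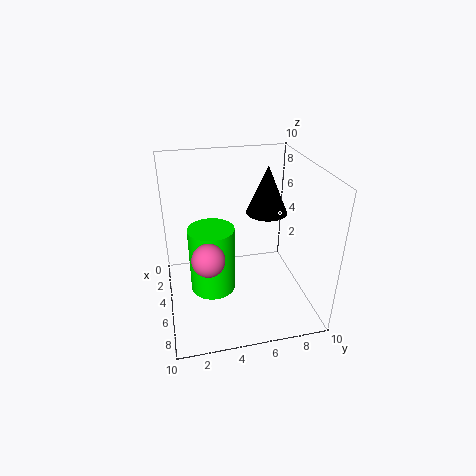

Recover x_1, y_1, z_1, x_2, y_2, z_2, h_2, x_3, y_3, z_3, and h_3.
x_1 = 8
y_1 = 2.5
z_1 = 5.5
x_2 = 6
y_2 = 3
z_2 = 2
h_2 = 4.5
x_3 = 3.5
y_3 = 7.5
z_3 = 6
h_3 = 3.5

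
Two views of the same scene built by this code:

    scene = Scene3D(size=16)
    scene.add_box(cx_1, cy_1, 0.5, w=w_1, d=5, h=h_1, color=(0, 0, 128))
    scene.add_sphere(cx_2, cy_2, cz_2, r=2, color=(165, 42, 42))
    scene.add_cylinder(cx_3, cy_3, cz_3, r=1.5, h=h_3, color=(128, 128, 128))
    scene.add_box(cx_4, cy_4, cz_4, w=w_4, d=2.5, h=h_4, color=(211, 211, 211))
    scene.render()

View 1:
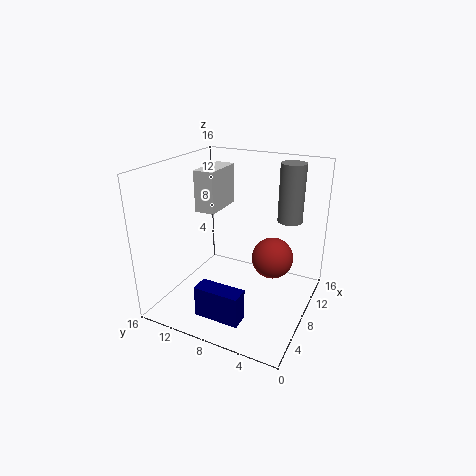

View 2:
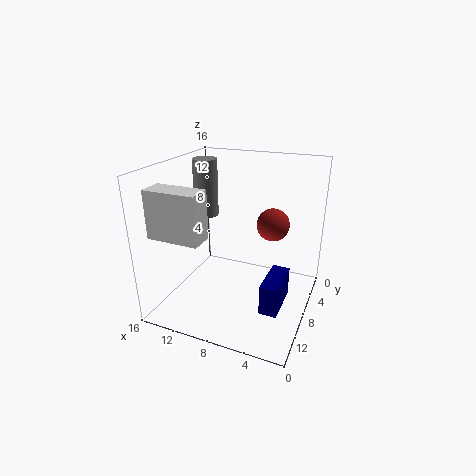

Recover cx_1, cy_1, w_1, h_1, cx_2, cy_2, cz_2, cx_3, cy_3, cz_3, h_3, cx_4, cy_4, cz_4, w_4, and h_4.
cx_1 = 2.5
cy_1 = 5.5
w_1 = 2
h_1 = 3.5
cx_2 = 5.5
cy_2 = 3
cz_2 = 8
cx_3 = 14
cy_3 = 4
cz_3 = 8.5
h_3 = 7
cx_4 = 9.5
cy_4 = 12
cz_4 = 9.5
w_4 = 5.5
h_4 = 5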